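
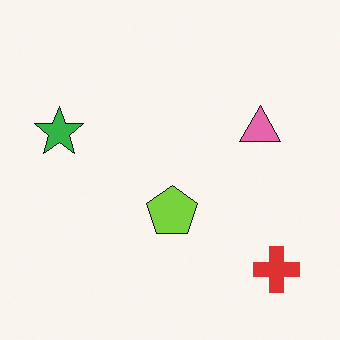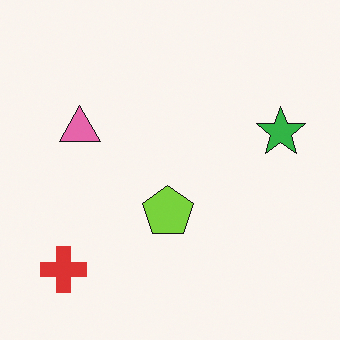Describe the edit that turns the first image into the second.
It was flipped horizontally (left ↔ right).

The green star is in the left of the first image and the right of the second — shapes on opposite sides of the vertical midline have swapped in a mirror flip.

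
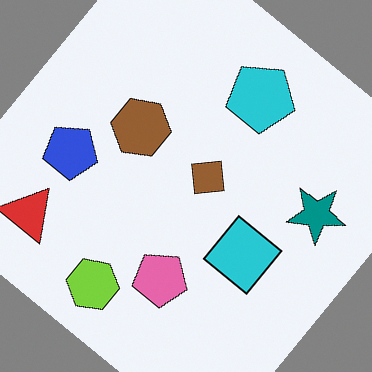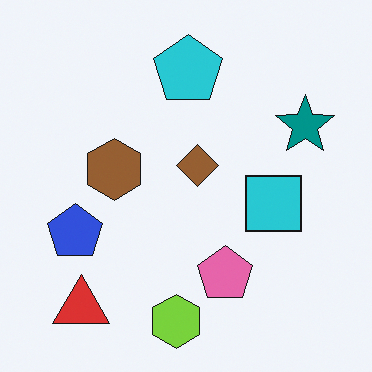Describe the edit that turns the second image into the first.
The image was rotated clockwise by a large amount — several tens of degrees.

Every shape is tilted by the same angle and the image corners show triangular fill wedges — a whole-image rotation by a non-right angle.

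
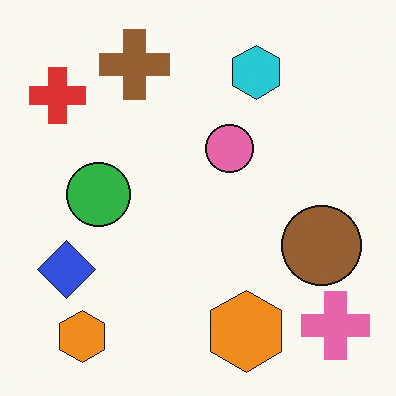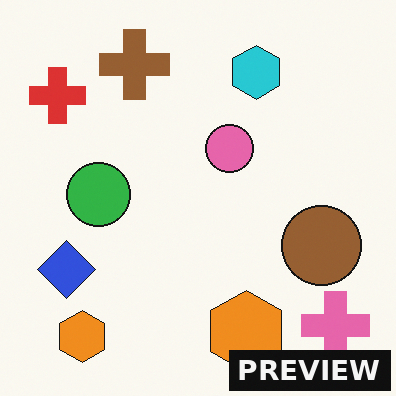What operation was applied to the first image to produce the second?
This is the original image watermarked with the text "PREVIEW" in the lower-right corner.

A dark label reading "PREVIEW" appears in the lower-right corner.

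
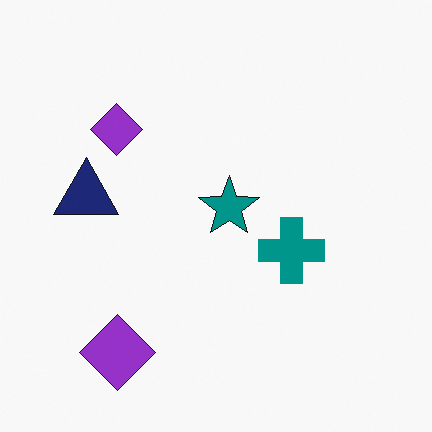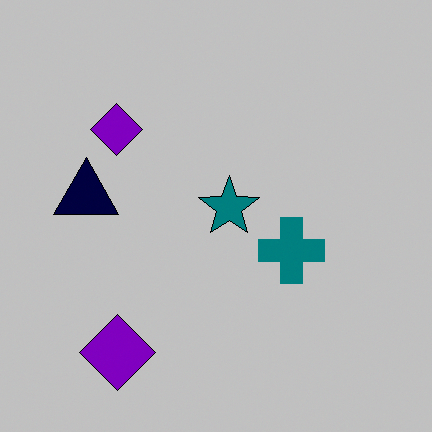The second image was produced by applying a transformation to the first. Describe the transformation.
The transformation is: aggressively posterized.

Each flat color has snapped to a coarser quantized level — most visibly, the near-white background has dropped to a flat grey.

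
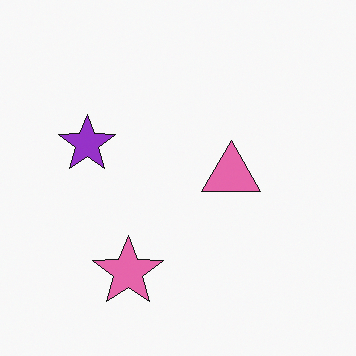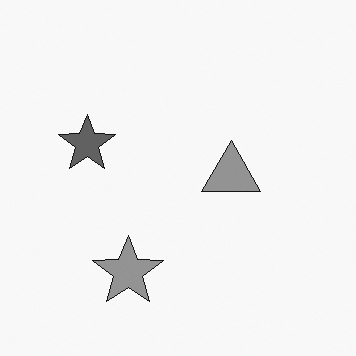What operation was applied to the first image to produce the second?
The image was converted to grayscale.

All color is removed — every shape is now a shade of grey.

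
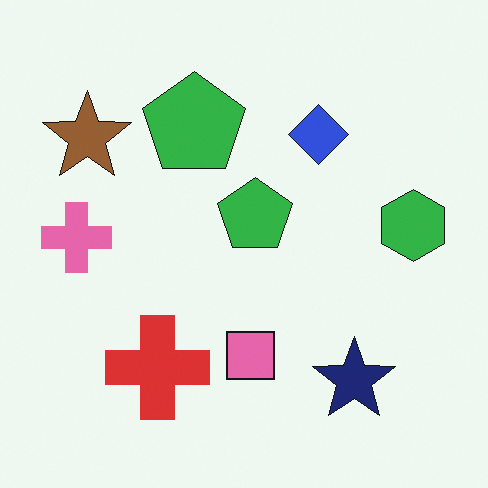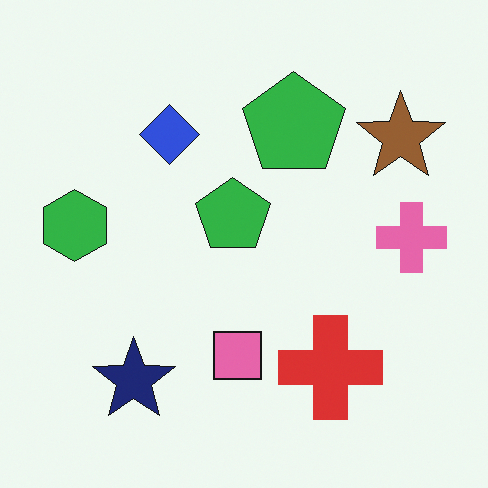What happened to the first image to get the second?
This is the original image flipped horizontally (left ↔ right).

The green hexagon is in the right of the first image and the left of the second — shapes on opposite sides of the vertical midline have swapped in a mirror flip.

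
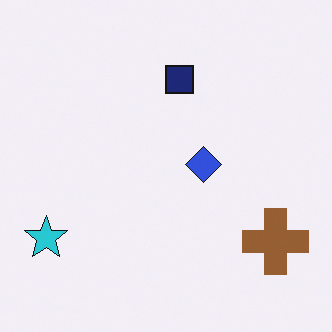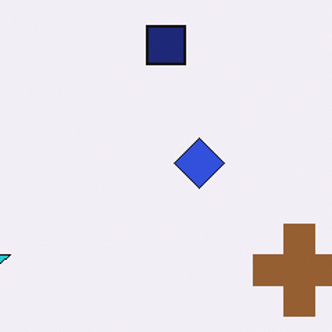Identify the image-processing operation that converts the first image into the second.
The transformation is: cropped to a modestly smaller region and rescaled.

The visible shapes are larger and the field of view is narrower; shapes near the original edges may be partly or wholly outside the frame — a crop-and-rescale.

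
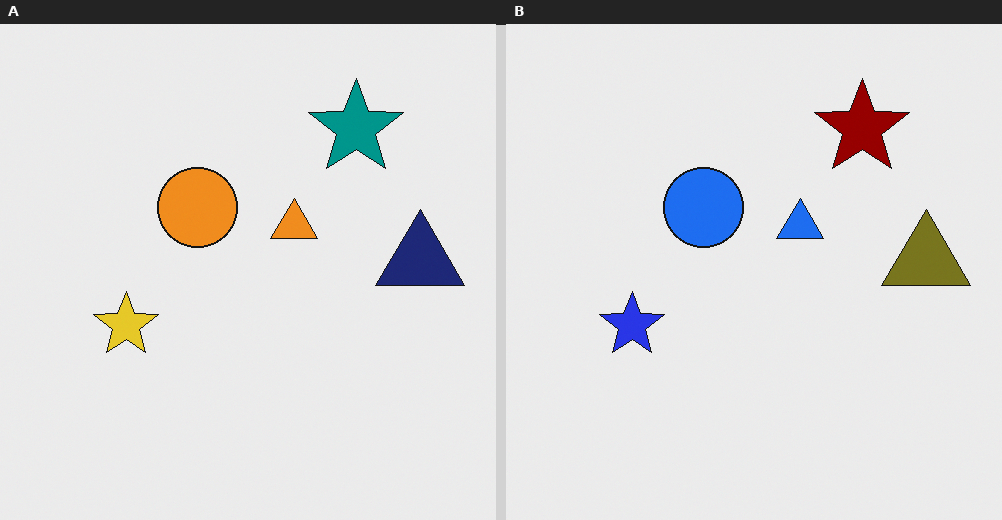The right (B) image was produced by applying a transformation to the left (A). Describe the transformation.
The image was hue-shifted by a large amount.

Every shape's color has rotated by the same amount around the hue wheel — a uniform hue shift.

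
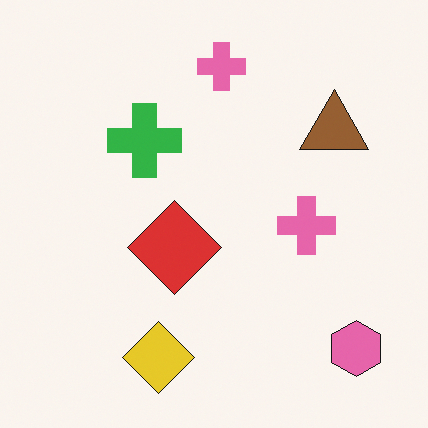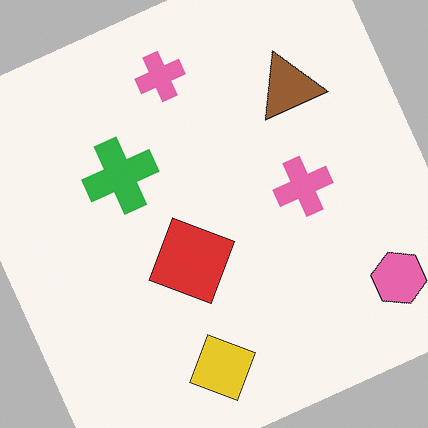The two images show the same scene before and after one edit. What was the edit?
This is the original image rotated counter-clockwise by a moderate amount.

Every shape is tilted by the same angle and the image corners show triangular fill wedges — a whole-image rotation by a non-right angle.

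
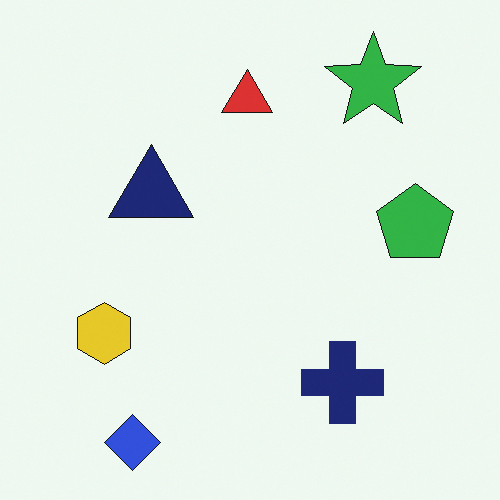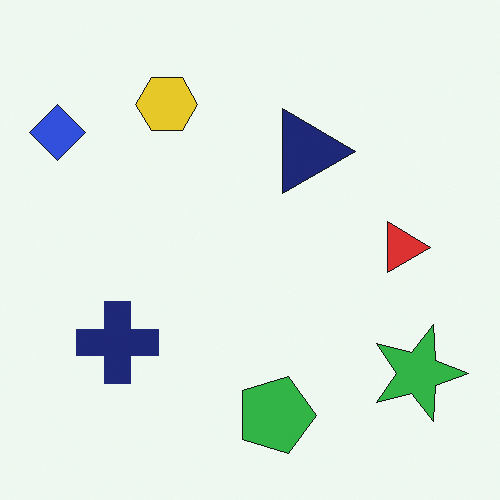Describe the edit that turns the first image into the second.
The transformation is: rotated 90° clockwise.

The blue diamond sits in the bottom-left of the first image and the top-left of the second — consistent with a whole-image 90° clockwise rotation.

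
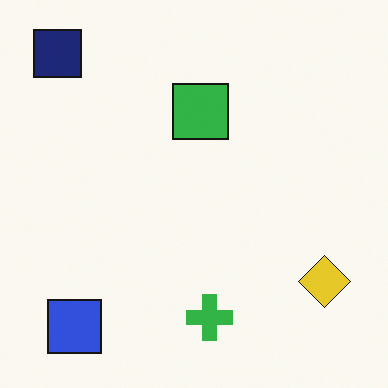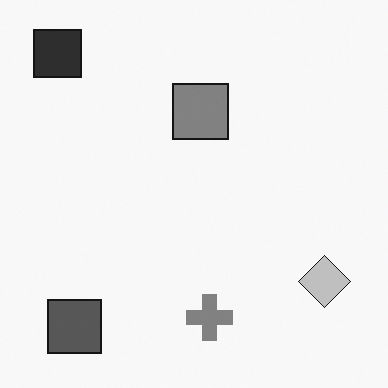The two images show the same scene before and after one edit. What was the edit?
It was converted to grayscale.

All color is removed — every shape is now a shade of grey.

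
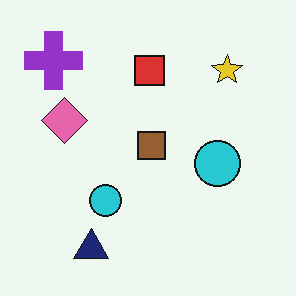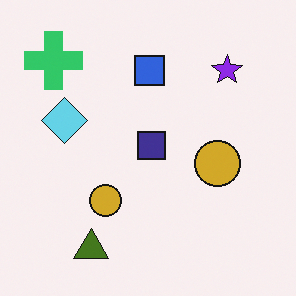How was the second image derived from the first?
It was hue-shifted through roughly half the color wheel.

Every shape's color has rotated by the same amount around the hue wheel — a uniform hue shift.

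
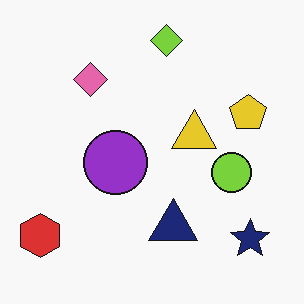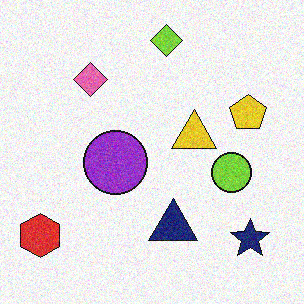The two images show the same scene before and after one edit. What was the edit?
This is the original image degraded with moderate additive noise.

Random speckle covers the whole image, including the flat background.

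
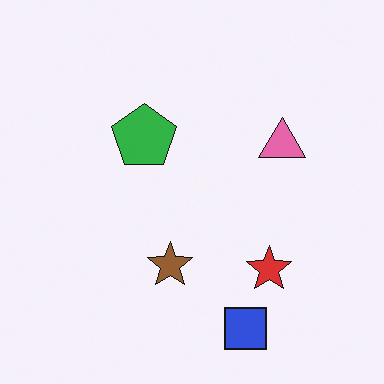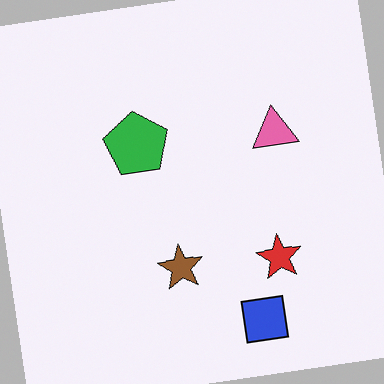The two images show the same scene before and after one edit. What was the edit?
The image was rotated counter-clockwise by a small amount.

Every shape is tilted by the same angle and the image corners show triangular fill wedges — a whole-image rotation by a non-right angle.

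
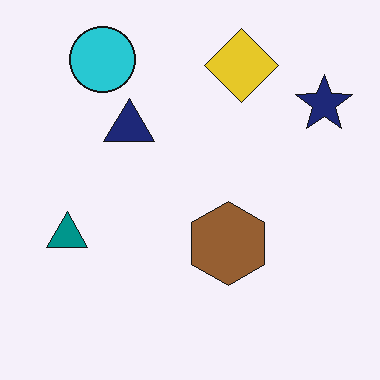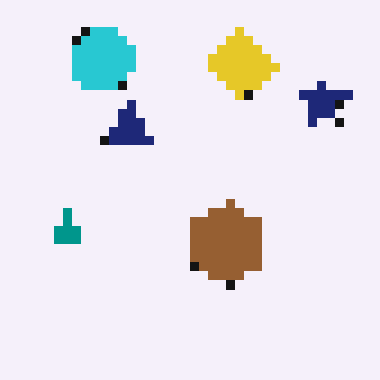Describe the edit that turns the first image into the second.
The second image is the first coarsely pixelated.

Shapes are reduced to large square blocks; fine edges and outlines are lost — a downscale-then-upscale (mosaic) effect.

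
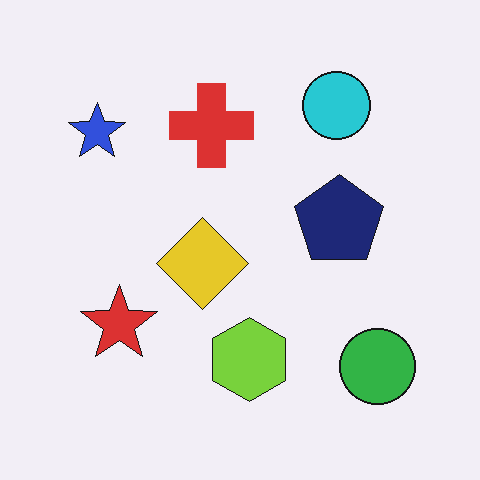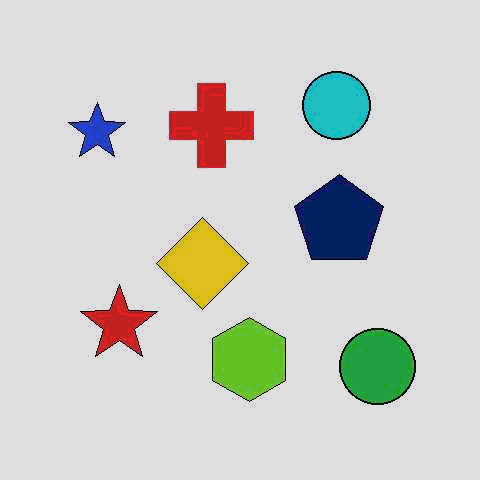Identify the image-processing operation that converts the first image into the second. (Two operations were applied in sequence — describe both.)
This is the original image JPEG-compressed with visible artifacts, then posterized to a reduced palette.

Blocky 8×8 compression artifacts appear around shape edges and the flat background shows ringing — characteristic JPEG degradation. Each flat color has snapped to a coarser quantized level — most visibly, the near-white background has dropped to a flat grey.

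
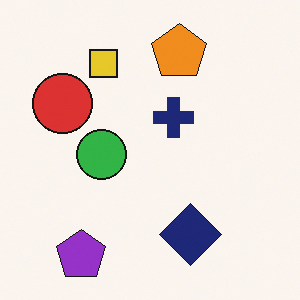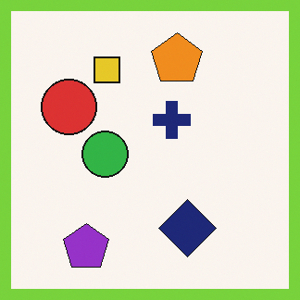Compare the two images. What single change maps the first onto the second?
The second image is the first framed with a lime border.

A solid lime frame runs around the edge of the second image, with the content slightly shrunk inside it.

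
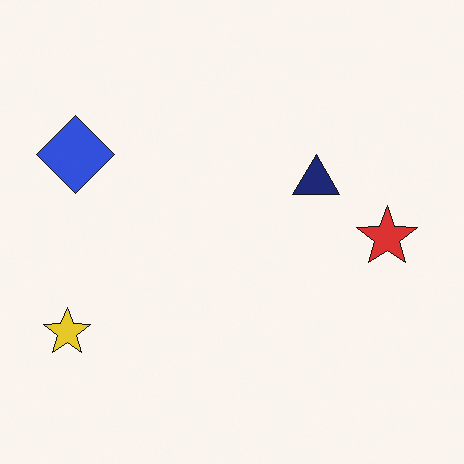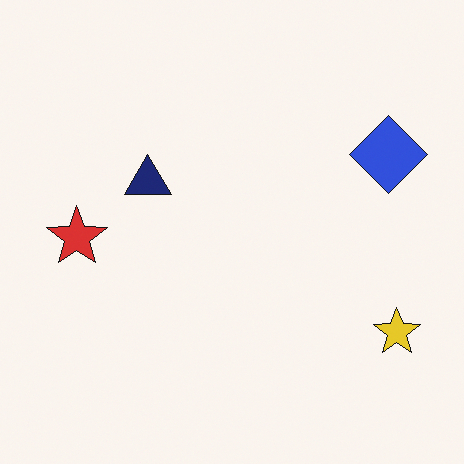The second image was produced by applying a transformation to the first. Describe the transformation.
The second image is the first flipped horizontally (left ↔ right).

The yellow star is in the bottom-left of the first image and the bottom-right of the second — shapes on opposite sides of the vertical midline have swapped in a mirror flip.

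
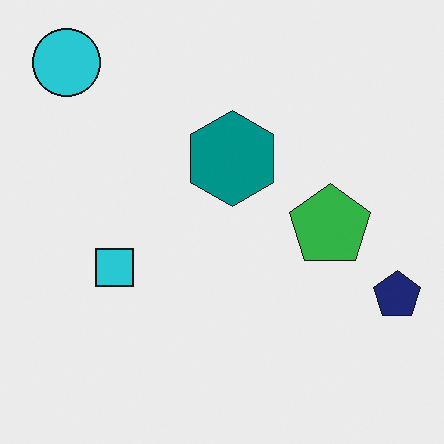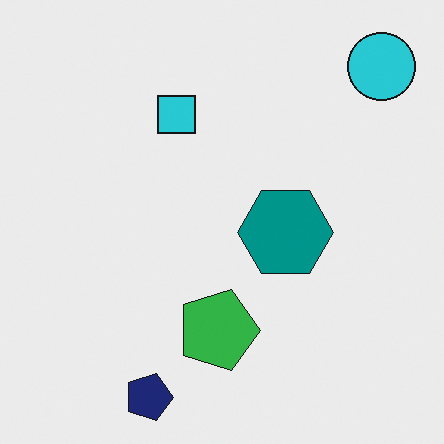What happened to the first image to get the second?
The transformation is: rotated 90° clockwise.

The cyan circle sits in the top-left of the first image and the top-right of the second — consistent with a whole-image 90° clockwise rotation.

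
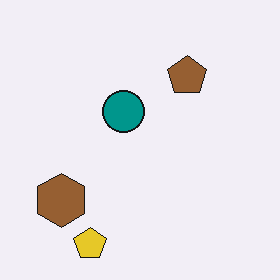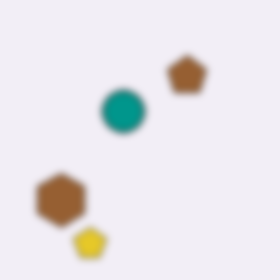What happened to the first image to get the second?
Moderately blurred.

Shape edges and outlines are uniformly softened across the whole image.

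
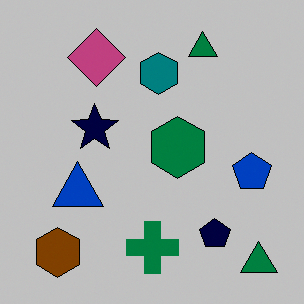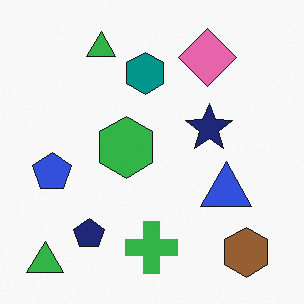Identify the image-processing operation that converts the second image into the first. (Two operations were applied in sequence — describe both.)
This is the original image flipped horizontally (left ↔ right), then aggressively posterized.

The blue pentagon is in the left of the second image and the right of the first — shapes on opposite sides of the vertical midline have swapped in a mirror flip. Each flat color has snapped to a coarser quantized level — most visibly, the near-white background has dropped to a flat grey.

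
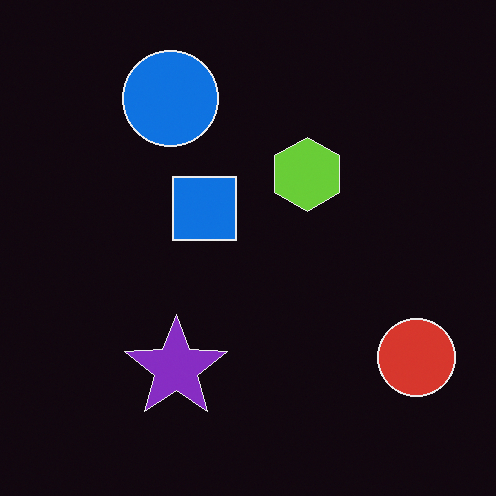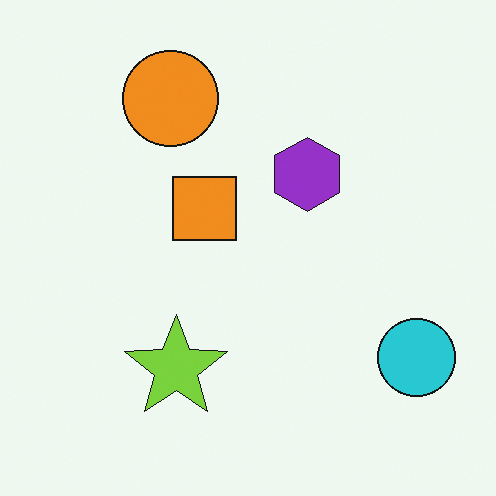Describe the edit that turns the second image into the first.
It was color-inverted (negative).

The light background has become dark and every shape's color is its complement — a photographic negative.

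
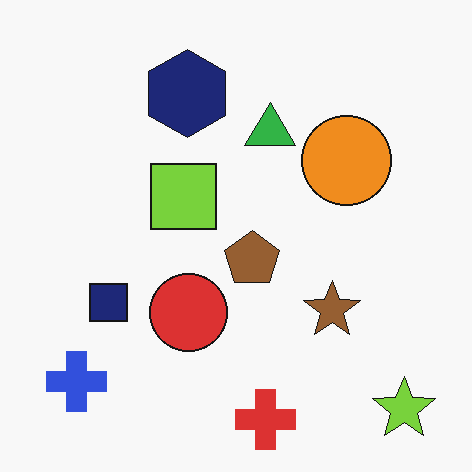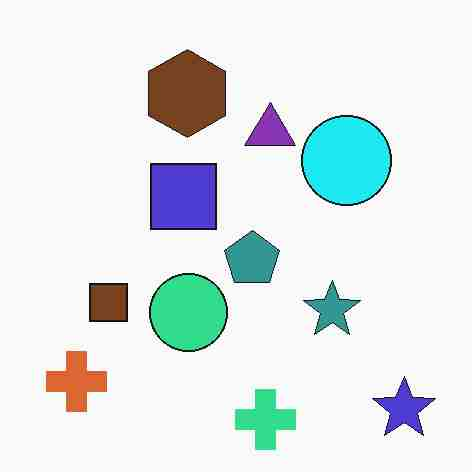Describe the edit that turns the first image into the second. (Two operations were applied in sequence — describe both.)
The image was hue-shifted through roughly a third of the color wheel, then degraded with heavy JPEG compression.

Every shape's color has rotated by the same amount around the hue wheel — a uniform hue shift. Blocky 8×8 compression artifacts appear around shape edges and the flat background shows ringing — characteristic JPEG degradation.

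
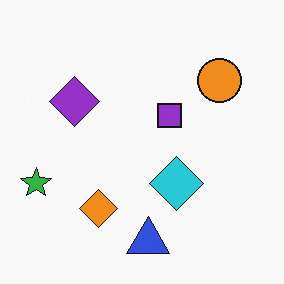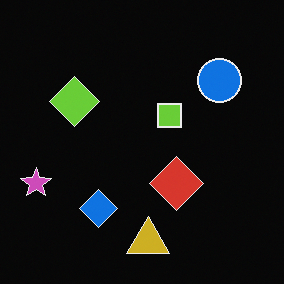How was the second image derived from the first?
Color-inverted (negative).

The light background has become dark and every shape's color is its complement — a photographic negative.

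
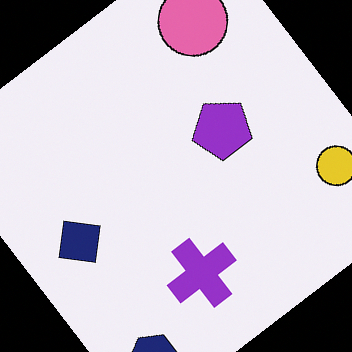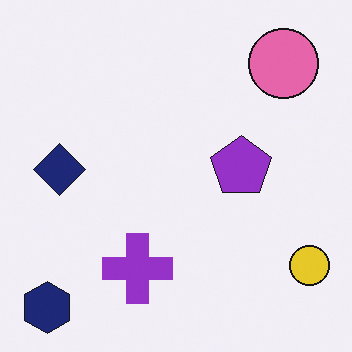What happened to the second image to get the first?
It was rotated counter-clockwise by a large amount — several tens of degrees.

Every shape is tilted by the same angle and the image corners show triangular fill wedges — a whole-image rotation by a non-right angle.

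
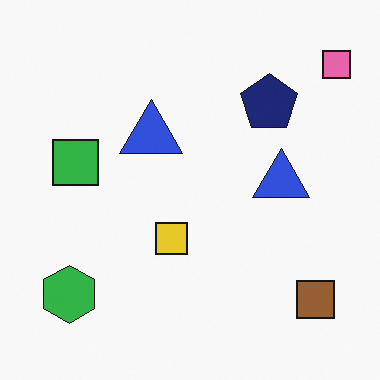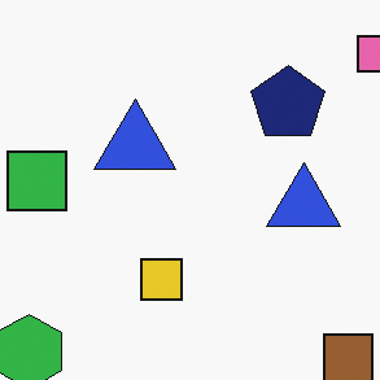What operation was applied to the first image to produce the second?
This is the original image cropped slightly and scaled back up.

The visible shapes are larger and the field of view is narrower; shapes near the original edges may be partly or wholly outside the frame — a crop-and-rescale.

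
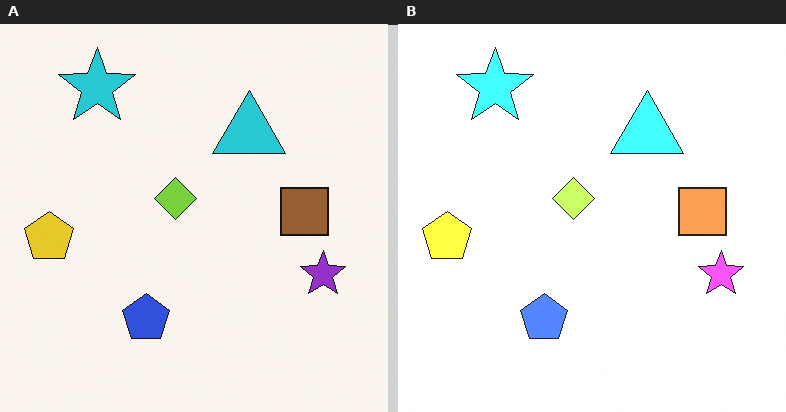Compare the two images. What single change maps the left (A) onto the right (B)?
Substantially brightened.

Every pixel — background and shapes alike — is uniformly brightened.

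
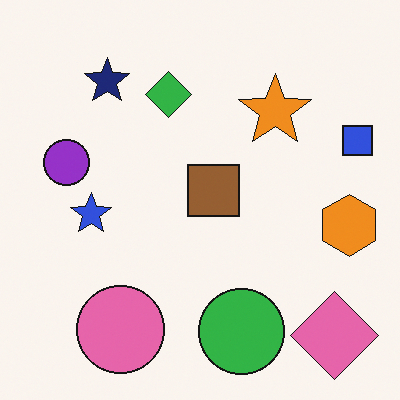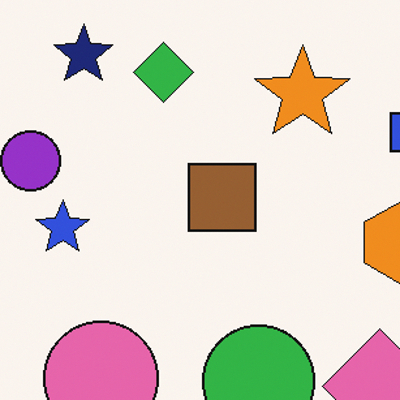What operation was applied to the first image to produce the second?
It was cropped to a modestly smaller region and rescaled.

The visible shapes are larger and the field of view is narrower; shapes near the original edges may be partly or wholly outside the frame — a crop-and-rescale.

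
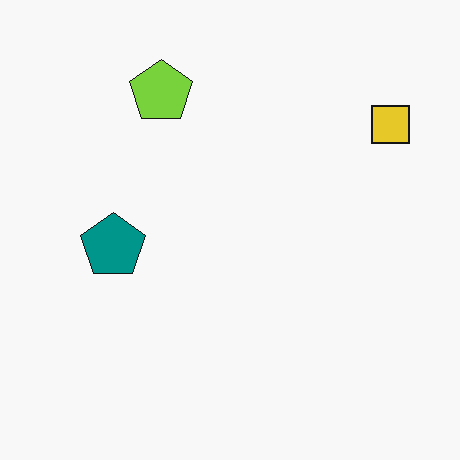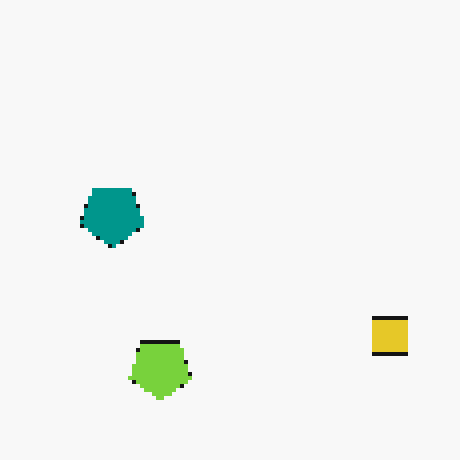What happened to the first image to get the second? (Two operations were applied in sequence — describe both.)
The transformation is: lightly pixelated (a mild mosaic effect), then flipped vertically (top ↔ bottom).

Shapes are reduced to large square blocks; fine edges and outlines are lost — a downscale-then-upscale (mosaic) effect. The lime pentagon is in the top of the first image and the bottom of the second — shapes on opposite sides of the horizontal midline have swapped in a mirror flip.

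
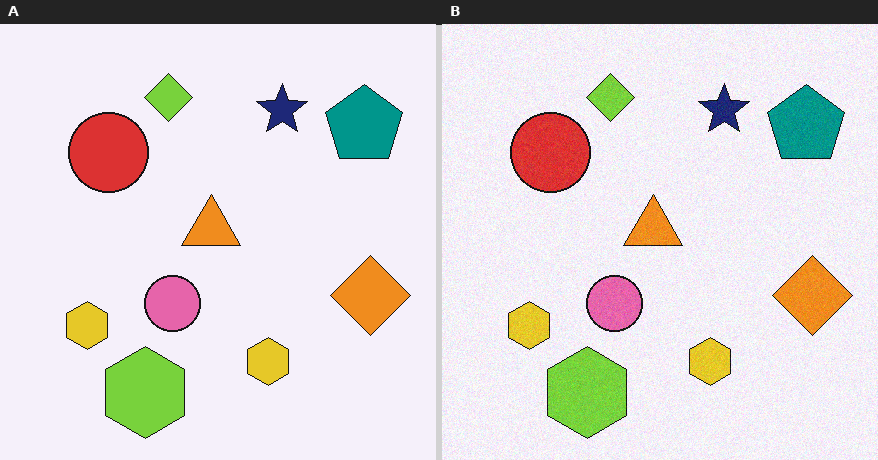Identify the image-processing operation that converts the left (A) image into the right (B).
The image was degraded with light additive noise.

Random speckle covers the whole image, including the flat background.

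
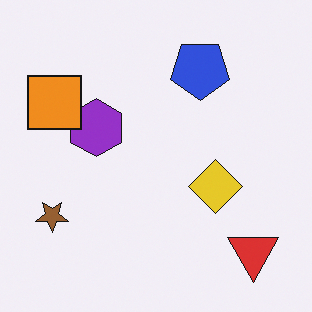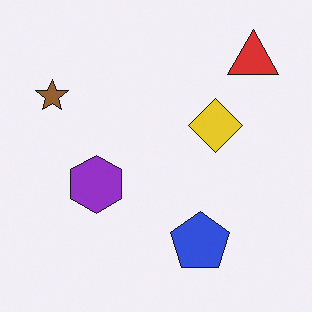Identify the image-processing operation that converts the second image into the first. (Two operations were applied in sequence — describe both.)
This is the original image flipped vertically (top ↔ bottom), then overlaid with an additional orange square.

The red triangle is in the top-right of the second image and the bottom-right of the first — shapes on opposite sides of the horizontal midline have swapped in a mirror flip. An orange square appears in the first image that is absent from the second.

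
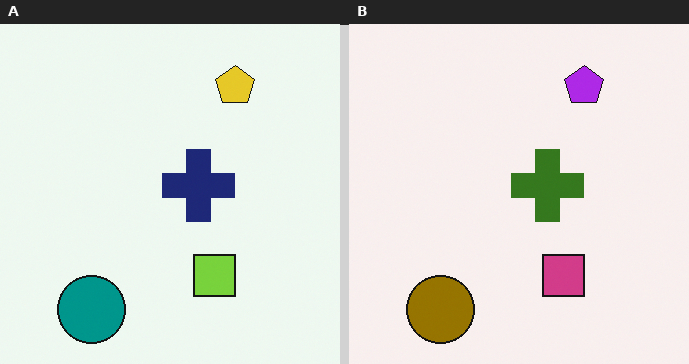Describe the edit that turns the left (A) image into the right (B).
The transformation is: hue-shifted by a large amount.

Every shape's color has rotated by the same amount around the hue wheel — a uniform hue shift.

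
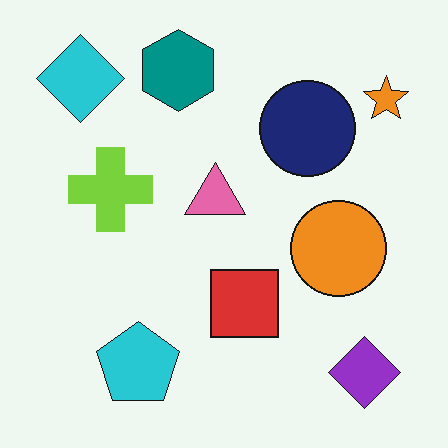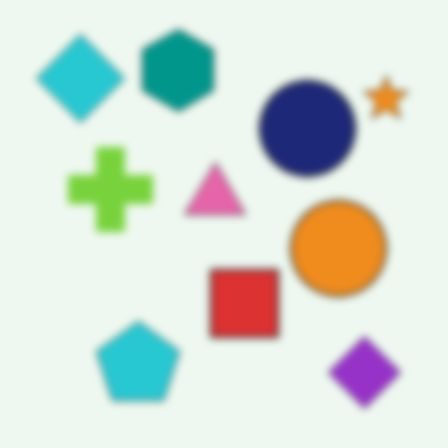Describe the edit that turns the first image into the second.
The transformation is: moderately blurred.

Shape edges and outlines are uniformly softened across the whole image.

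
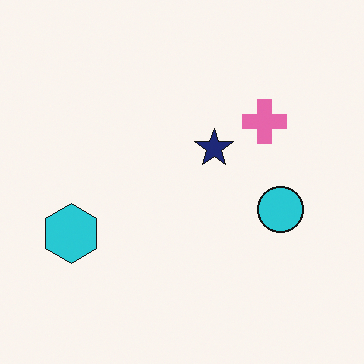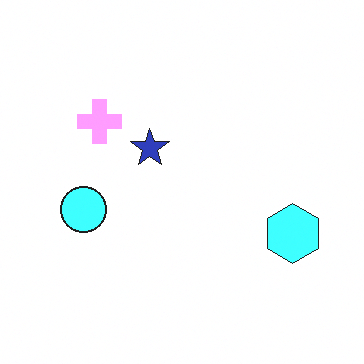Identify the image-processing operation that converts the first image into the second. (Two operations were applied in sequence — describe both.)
The image was substantially brightened, then flipped horizontally (left ↔ right).

Every pixel — background and shapes alike — is uniformly brightened. The cyan hexagon is in the left of the first image and the right of the second — shapes on opposite sides of the vertical midline have swapped in a mirror flip.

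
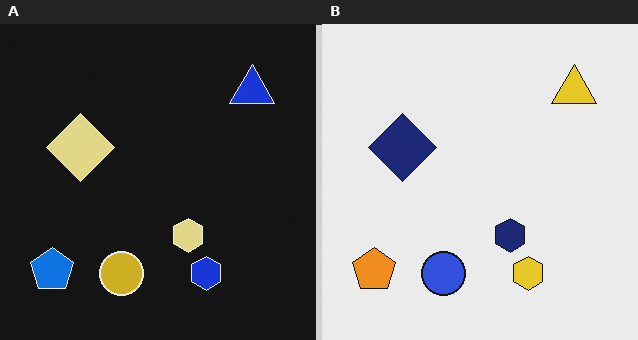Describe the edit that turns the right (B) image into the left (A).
The left (A) image is the right (B) color-inverted (negative).

The light background has become dark and every shape's color is its complement — a photographic negative.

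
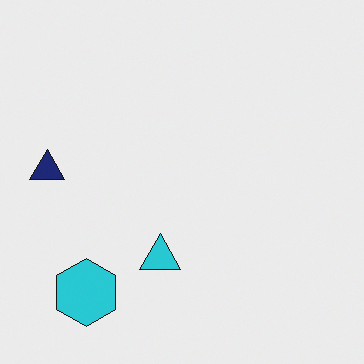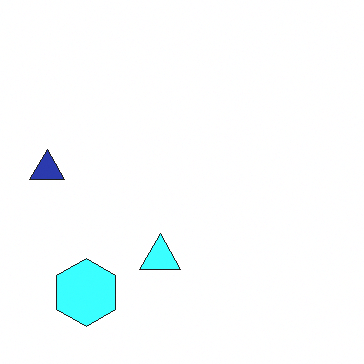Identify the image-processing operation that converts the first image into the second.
The transformation is: substantially brightened.

Every pixel — background and shapes alike — is uniformly brightened.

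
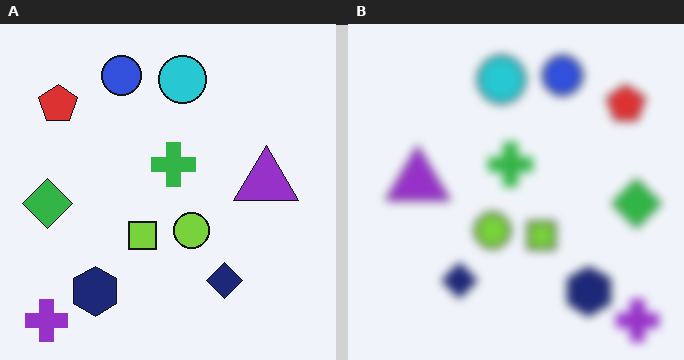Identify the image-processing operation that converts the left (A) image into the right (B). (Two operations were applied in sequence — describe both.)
It was flipped horizontally (left ↔ right), then noticeably gaussian-blurred.

The purple cross is in the bottom-left of the left (A) image and the bottom-right of the right (B) — shapes on opposite sides of the vertical midline have swapped in a mirror flip. Shape edges and outlines are uniformly softened across the whole image.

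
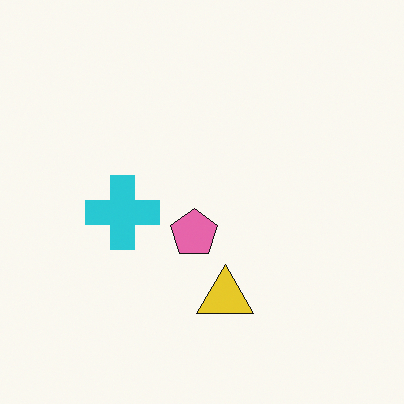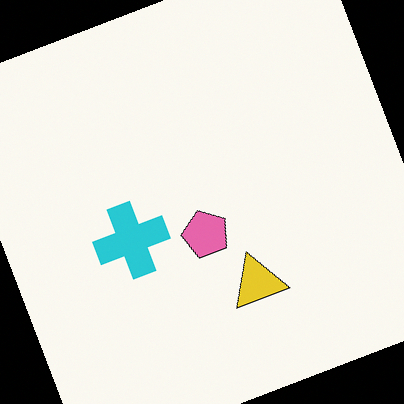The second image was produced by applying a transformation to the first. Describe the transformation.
The transformation is: rotated counter-clockwise by a moderate amount.

Every shape is tilted by the same angle and the image corners show triangular fill wedges — a whole-image rotation by a non-right angle.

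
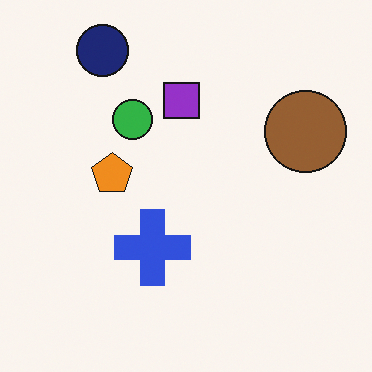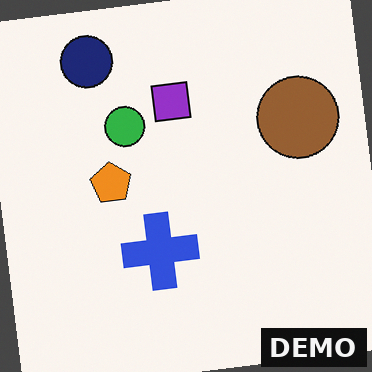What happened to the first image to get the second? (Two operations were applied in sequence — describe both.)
This is the original image rotated counter-clockwise by a small amount, then watermarked with the text "DEMO" in the lower-right corner.

Every shape is tilted by the same angle and the image corners show triangular fill wedges — a whole-image rotation by a non-right angle. A dark label reading "DEMO" appears in the lower-right corner.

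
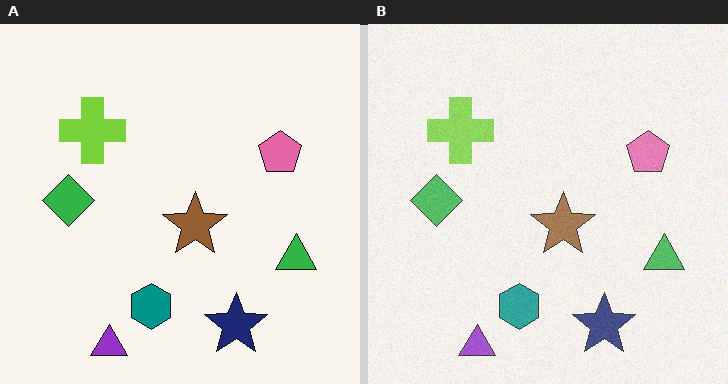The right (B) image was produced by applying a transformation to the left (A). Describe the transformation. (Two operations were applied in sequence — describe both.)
This is the original image degraded with subtle gaussian noise, then given slightly reduced contrast.

Random speckle covers the whole image, including the flat background. Tones are pushed toward mid-grey across the whole image — a global contrast change.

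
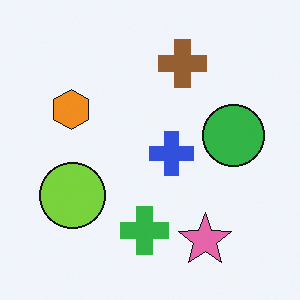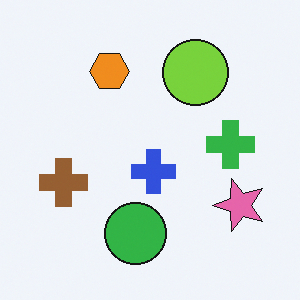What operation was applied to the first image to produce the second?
It was transposed (reflected across the top-left ↔ bottom-right diagonal).

Shapes have swapped their row and column positions — what was in the top-right is now in the bottom-left — a diagonal reflection.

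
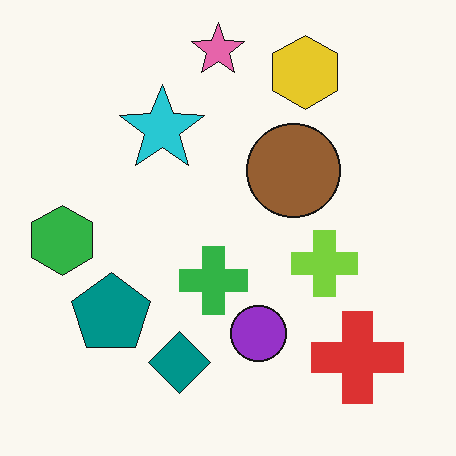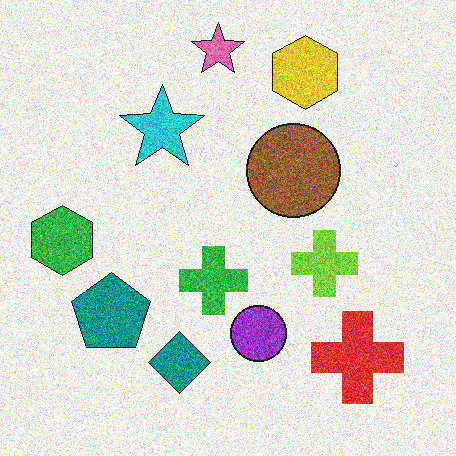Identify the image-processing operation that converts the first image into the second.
Degraded with a thick layer of grain.

Random speckle covers the whole image, including the flat background.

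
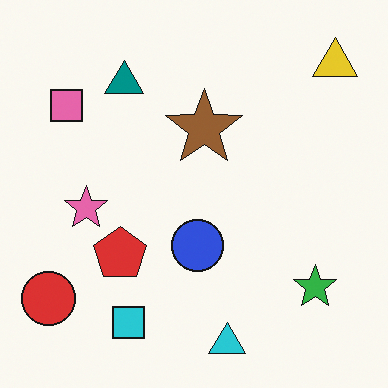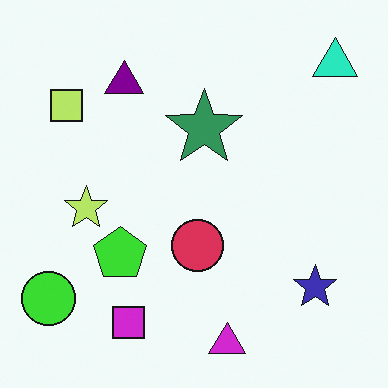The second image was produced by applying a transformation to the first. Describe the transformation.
It was hue-shifted through roughly a third of the color wheel.

Every shape's color has rotated by the same amount around the hue wheel — a uniform hue shift.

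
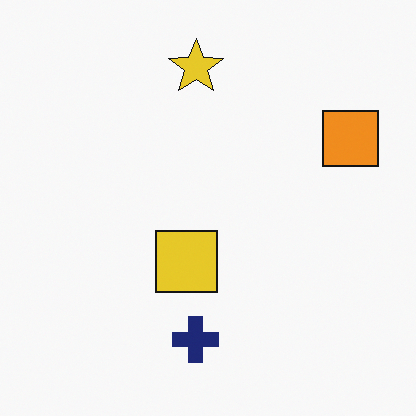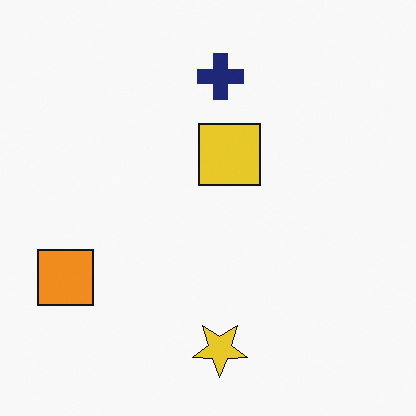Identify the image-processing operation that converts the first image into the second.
The image was rotated 180°.

The orange square sits in the top-right of the first image and the left of the second — consistent with a whole-image 180° rotation.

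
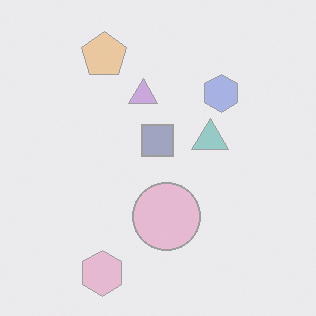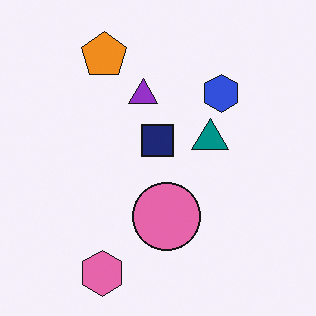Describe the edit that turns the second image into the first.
It was washed out (contrast reduced).

Tones are pushed toward mid-grey across the whole image — a global contrast change.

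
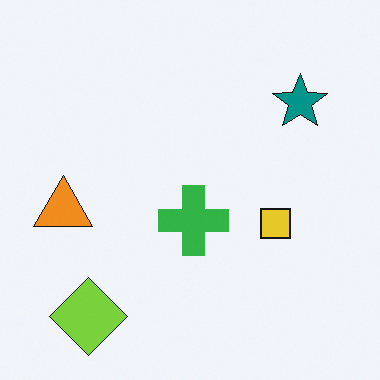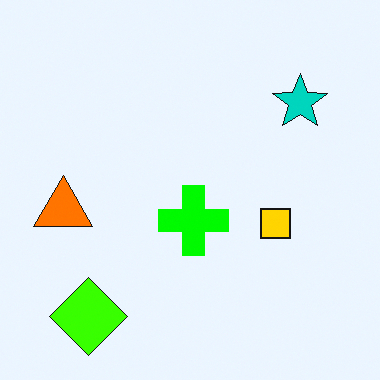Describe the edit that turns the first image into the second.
The second image is the first made much more vivid (saturation change).

All colors are more vivid — a global saturation change.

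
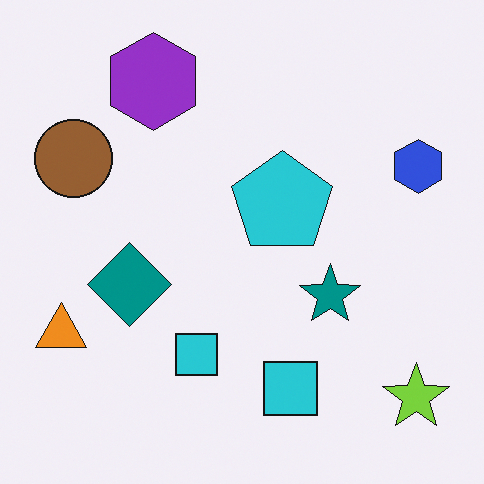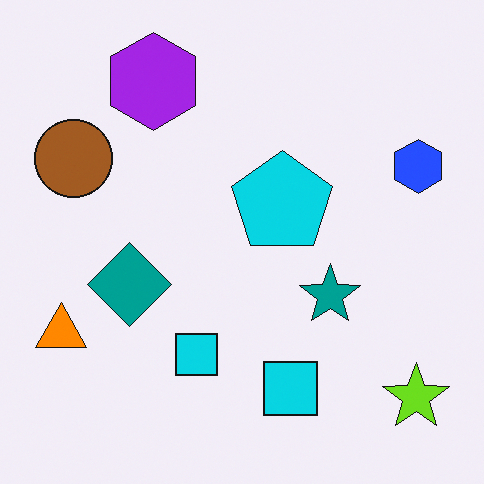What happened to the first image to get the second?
The image was slightly oversaturated.

All colors are more vivid — a global saturation change.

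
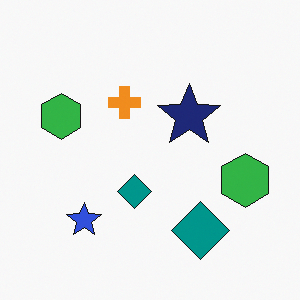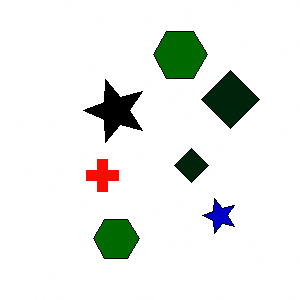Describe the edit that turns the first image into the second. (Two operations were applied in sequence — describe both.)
The transformation is: boosted in contrast, then rotated 90° counter-clockwise.

Tones are pushed away from mid-grey across the whole image — a global contrast change. The blue star sits in the bottom-left of the first image and the bottom-right of the second — consistent with a whole-image 90° counter-clockwise rotation.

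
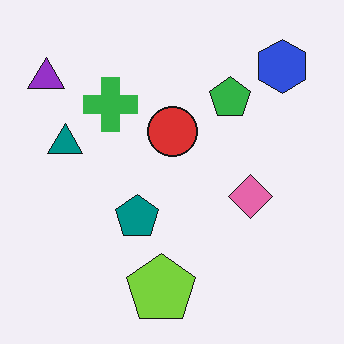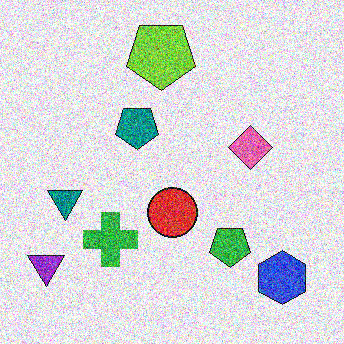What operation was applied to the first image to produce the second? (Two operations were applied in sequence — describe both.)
It was degraded with heavy additive noise, then flipped vertically (top ↔ bottom).

Random speckle covers the whole image, including the flat background. The lime pentagon is in the bottom of the first image and the top of the second — shapes on opposite sides of the horizontal midline have swapped in a mirror flip.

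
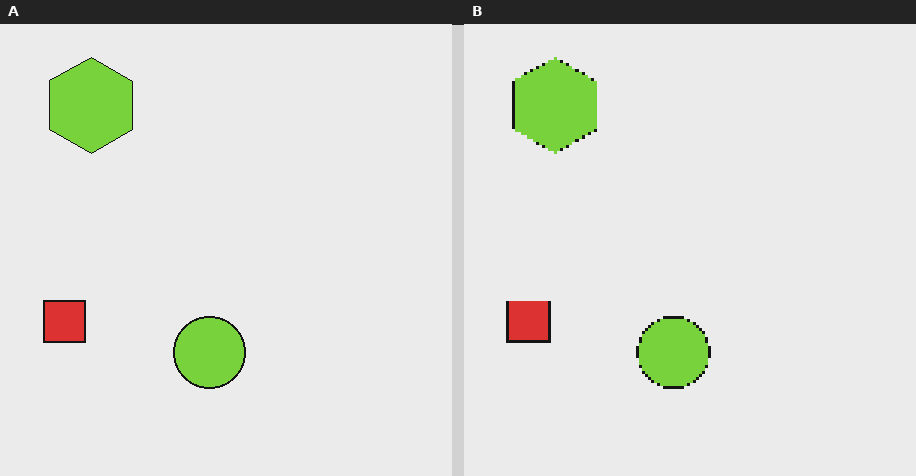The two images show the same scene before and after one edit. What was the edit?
The transformation is: lightly pixelated (a mild mosaic effect).

Shapes are reduced to large square blocks; fine edges and outlines are lost — a downscale-then-upscale (mosaic) effect.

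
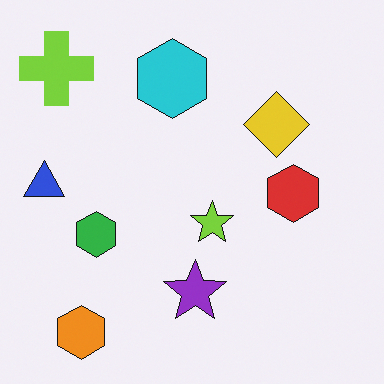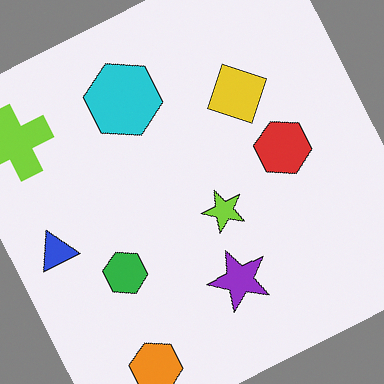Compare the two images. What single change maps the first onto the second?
Rotated counter-clockwise by a clearly visible amount.

Every shape is tilted by the same angle and the image corners show triangular fill wedges — a whole-image rotation by a non-right angle.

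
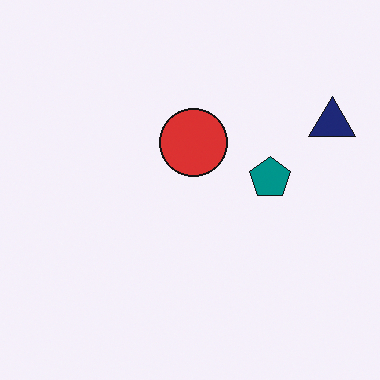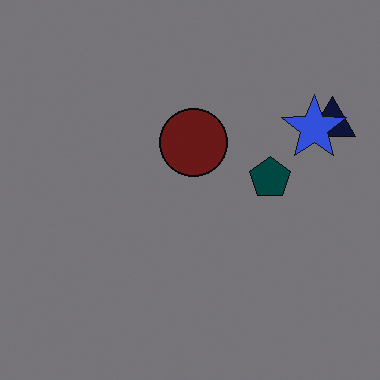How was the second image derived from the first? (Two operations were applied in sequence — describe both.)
This is the original image substantially darkened, then overlaid with an additional blue star.

Every pixel — background and shapes alike — is uniformly darkened. A blue star appears in the second image that is absent from the first.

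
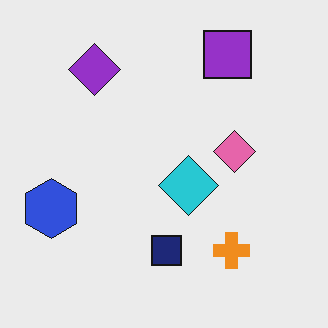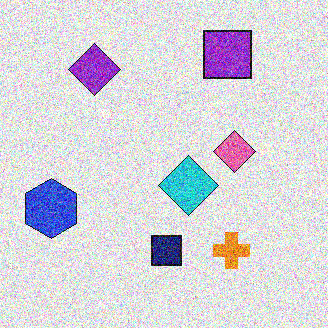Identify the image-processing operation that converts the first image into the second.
The image was degraded with strong gaussian noise.

Random speckle covers the whole image, including the flat background.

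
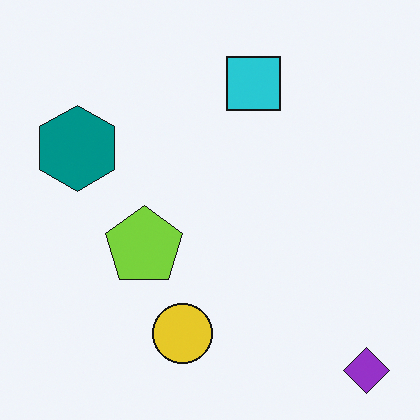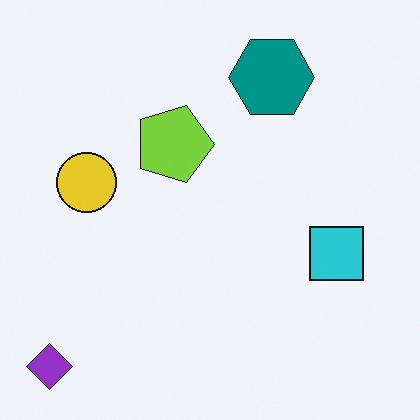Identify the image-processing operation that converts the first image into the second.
The image was rotated 90° clockwise.

The purple diamond sits in the bottom-right of the first image and the bottom-left of the second — consistent with a whole-image 90° clockwise rotation.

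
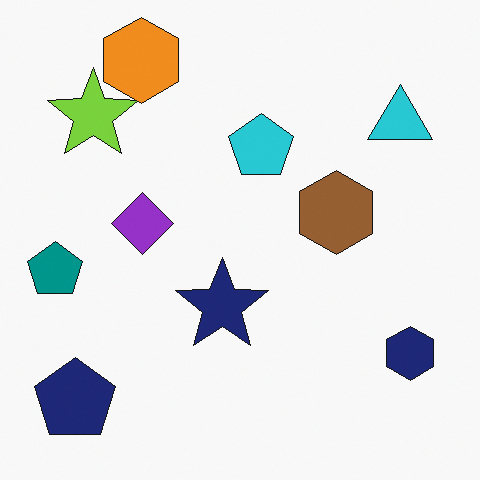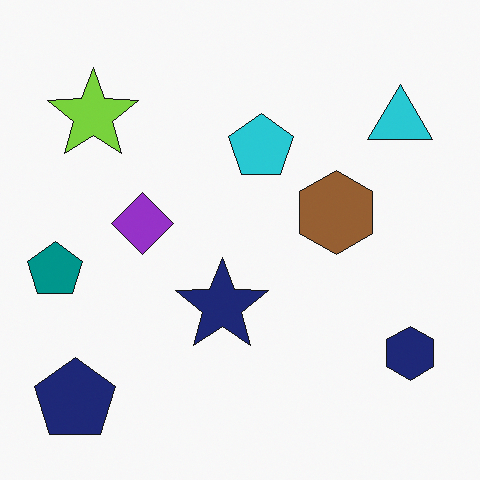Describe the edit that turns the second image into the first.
Overlaid with an additional orange hexagon.

An orange hexagon appears in the first image that is absent from the second.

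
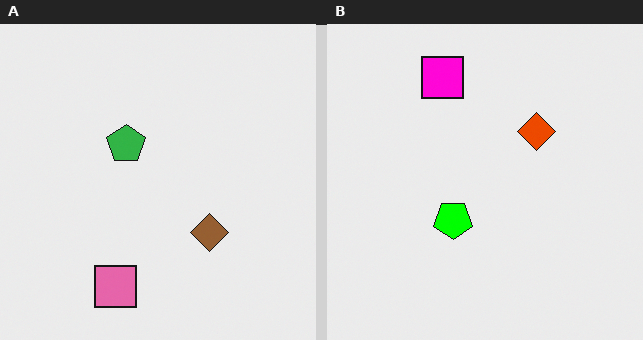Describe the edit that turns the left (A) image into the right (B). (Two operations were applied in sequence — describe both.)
It was flipped vertically (top ↔ bottom), then heavily oversaturated.

The pink square is in the bottom of the left (A) image and the top of the right (B) — shapes on opposite sides of the horizontal midline have swapped in a mirror flip. All colors are more vivid — a global saturation change.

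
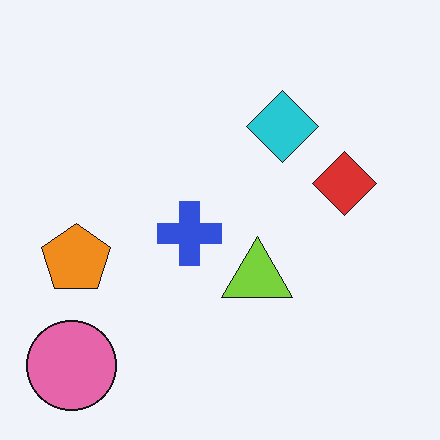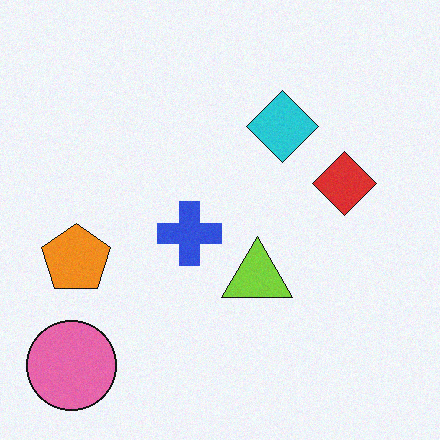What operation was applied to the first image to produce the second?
The transformation is: degraded with a light layer of grain.

Random speckle covers the whole image, including the flat background.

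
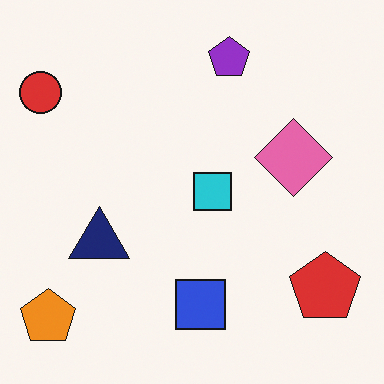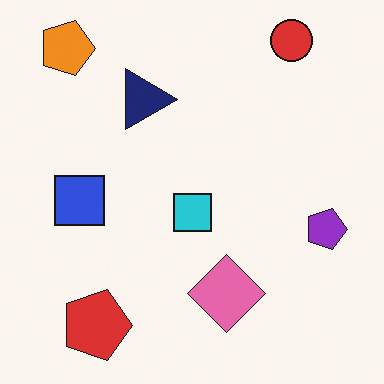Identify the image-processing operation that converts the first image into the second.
The second image is the first rotated 90° clockwise.

The orange pentagon sits in the bottom-left of the first image and the top-left of the second — consistent with a whole-image 90° clockwise rotation.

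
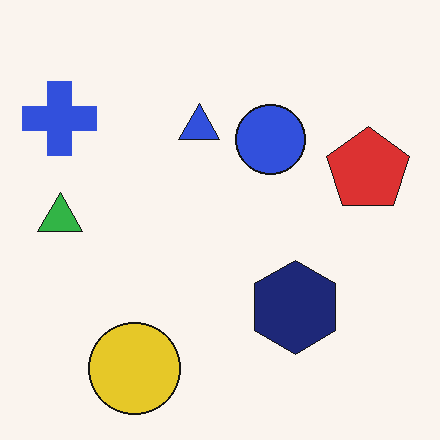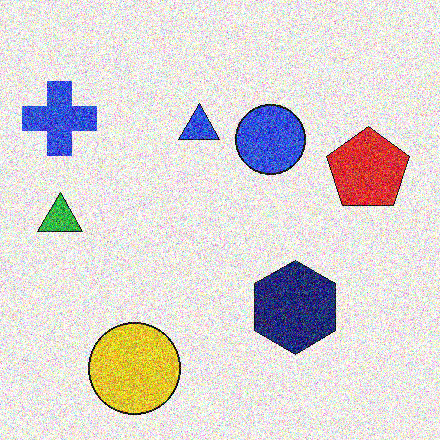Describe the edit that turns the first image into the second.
The image was degraded with a thick layer of grain.

Random speckle covers the whole image, including the flat background.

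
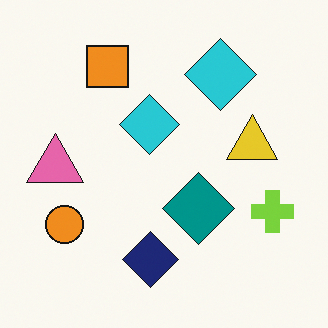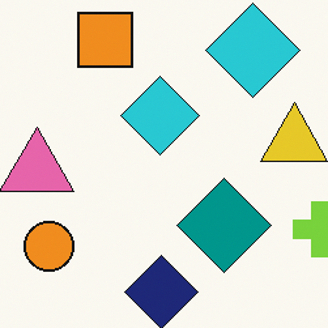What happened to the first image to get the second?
The transformation is: cropped slightly and scaled back up.

The visible shapes are larger and the field of view is narrower; shapes near the original edges may be partly or wholly outside the frame — a crop-and-rescale.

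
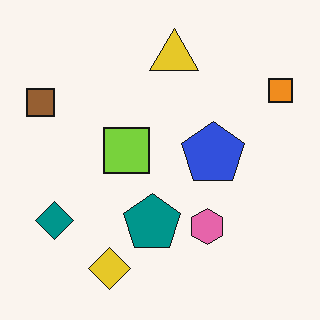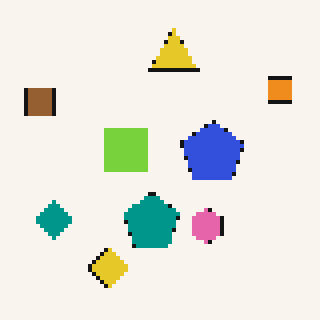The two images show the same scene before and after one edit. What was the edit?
The second image is the first lightly pixelated (a mild mosaic effect).

Shapes are reduced to large square blocks; fine edges and outlines are lost — a downscale-then-upscale (mosaic) effect.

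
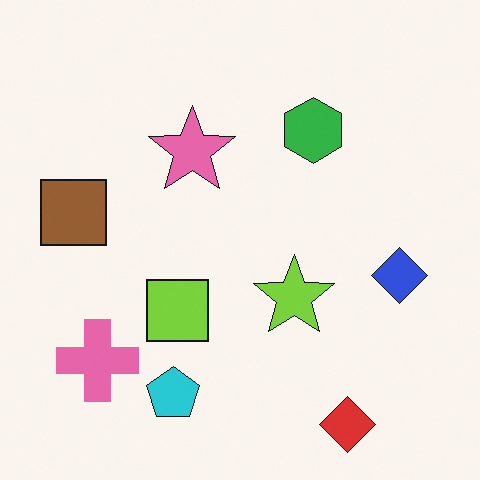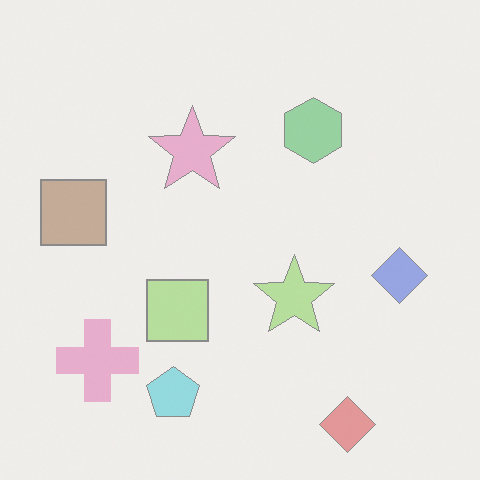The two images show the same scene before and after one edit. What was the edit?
This is the original image washed out (contrast reduced).

Tones are pushed toward mid-grey across the whole image — a global contrast change.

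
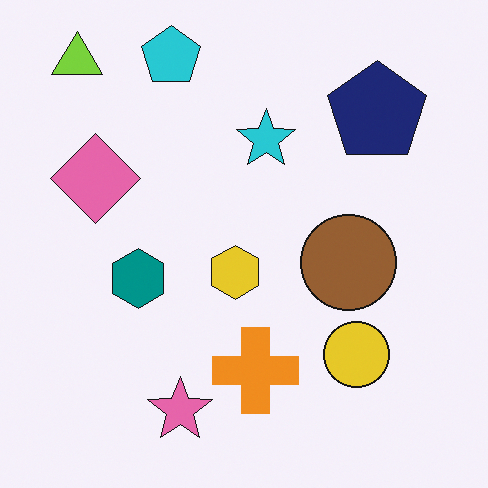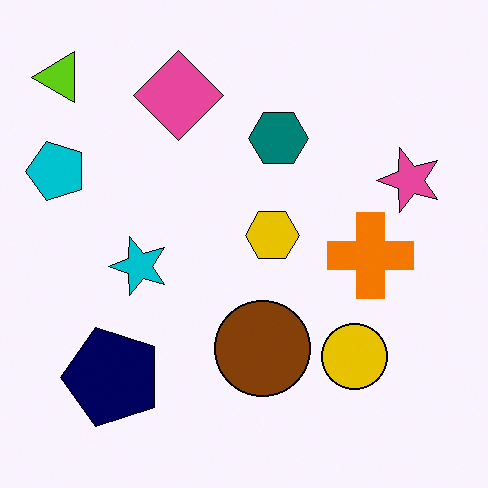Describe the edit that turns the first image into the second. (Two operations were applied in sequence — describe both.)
Transposed (reflected across the top-left ↔ bottom-right diagonal), then given slightly increased contrast.

Shapes have swapped their row and column positions — what was in the top-right is now in the bottom-left — a diagonal reflection. Tones are pushed away from mid-grey across the whole image — a global contrast change.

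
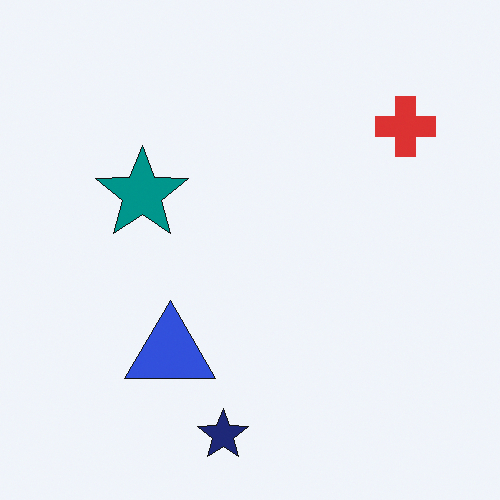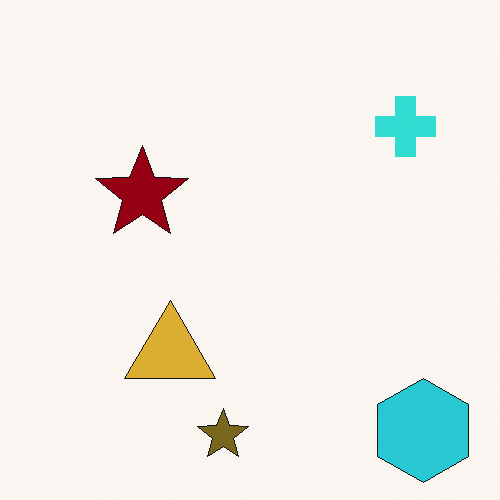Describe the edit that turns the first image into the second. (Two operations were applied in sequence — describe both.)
The image was hue-shifted through roughly half the color wheel, then overlaid with an additional cyan hexagon.

Every shape's color has rotated by the same amount around the hue wheel — a uniform hue shift. A cyan hexagon appears in the second image that is absent from the first.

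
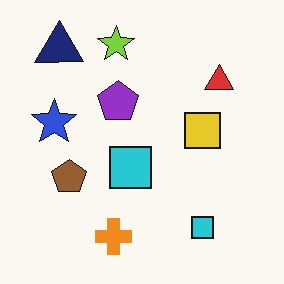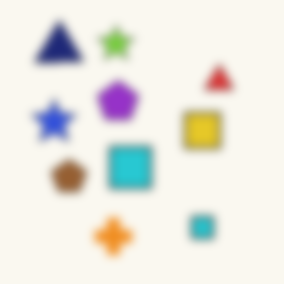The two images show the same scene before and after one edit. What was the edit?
The second image is the first noticeably gaussian-blurred.

Shape edges and outlines are uniformly softened across the whole image.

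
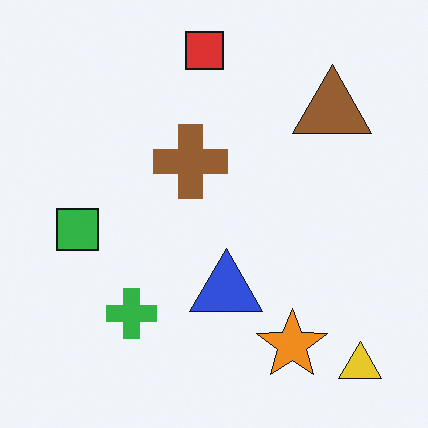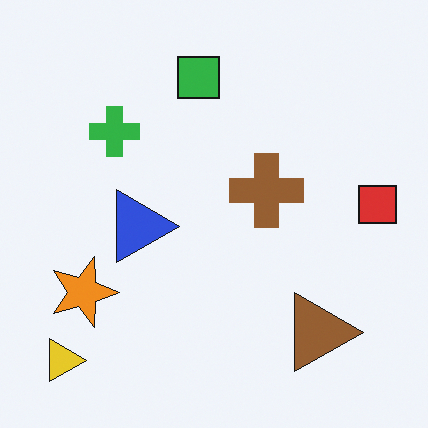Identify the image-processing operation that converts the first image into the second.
It was rotated 90° clockwise.

The yellow triangle sits in the bottom-right of the first image and the bottom-left of the second — consistent with a whole-image 90° clockwise rotation.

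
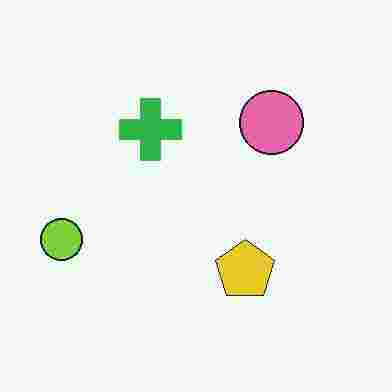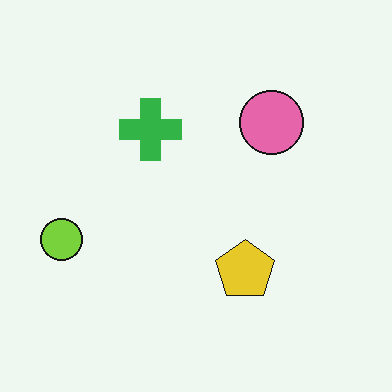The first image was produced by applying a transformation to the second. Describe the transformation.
The transformation is: heavily JPEG-compressed with obvious blocking artifacts.

Blocky 8×8 compression artifacts appear around shape edges and the flat background shows ringing — characteristic JPEG degradation.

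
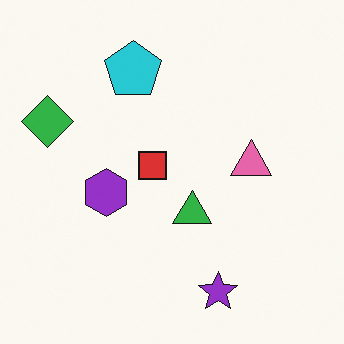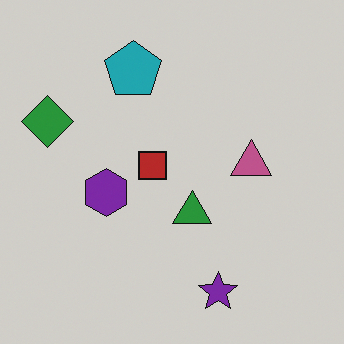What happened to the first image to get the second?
The second image is the first slightly darkened.

Every pixel — background and shapes alike — is uniformly darkened.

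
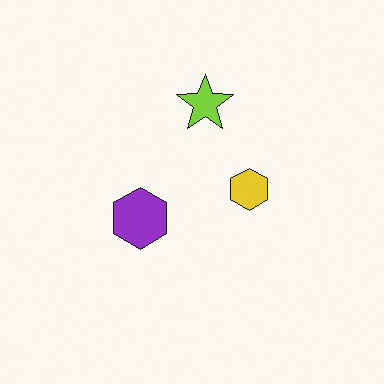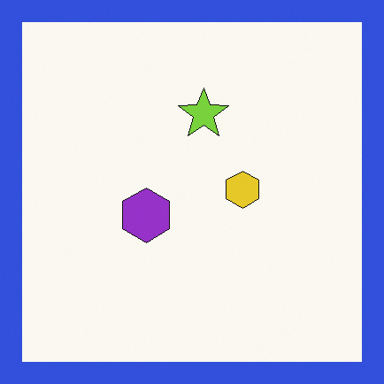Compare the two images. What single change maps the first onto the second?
The image was framed with a blue border.

A solid blue frame runs around the edge of the second image, with the content slightly shrunk inside it.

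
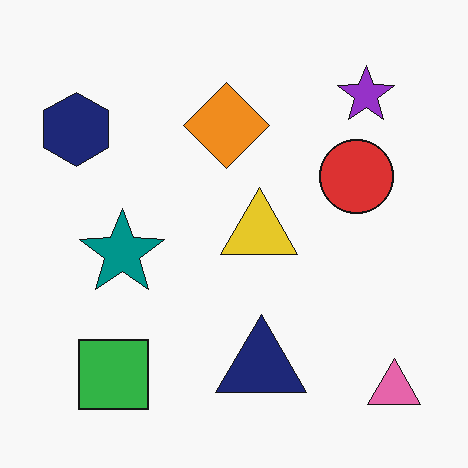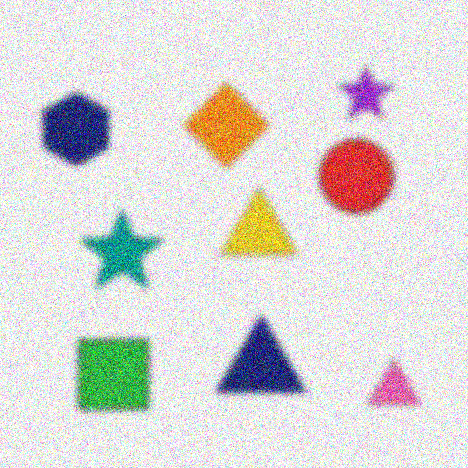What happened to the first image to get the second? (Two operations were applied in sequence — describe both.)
This is the original image moderately blurred, then degraded with a thick layer of grain.

Shape edges and outlines are uniformly softened across the whole image. Random speckle covers the whole image, including the flat background.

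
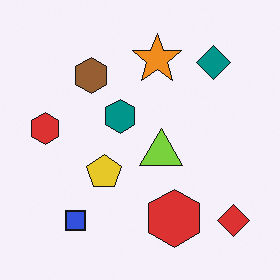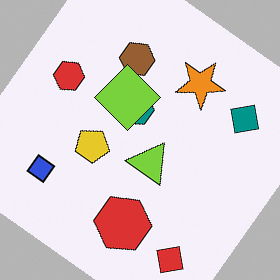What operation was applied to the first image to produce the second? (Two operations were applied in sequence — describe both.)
Rotated clockwise by a large amount — several tens of degrees, then overlaid with an additional lime diamond.

Every shape is tilted by the same angle and the image corners show triangular fill wedges — a whole-image rotation by a non-right angle. A lime diamond appears in the second image that is absent from the first.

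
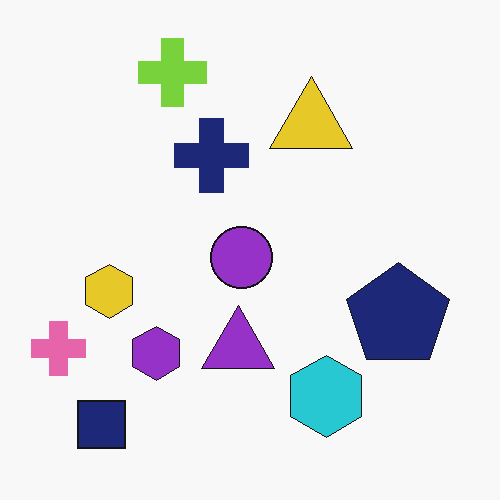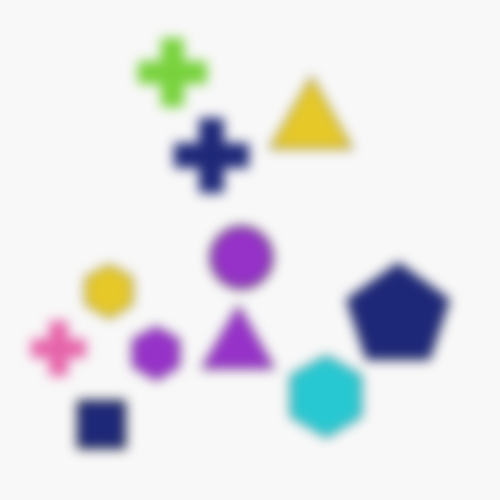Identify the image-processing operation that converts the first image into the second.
Strongly gaussian-blurred.

Shape edges and outlines are uniformly softened across the whole image.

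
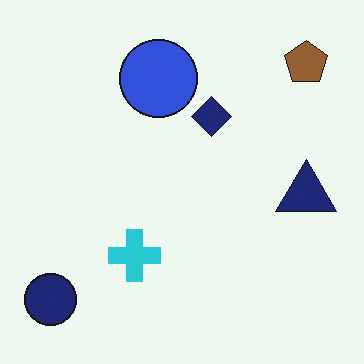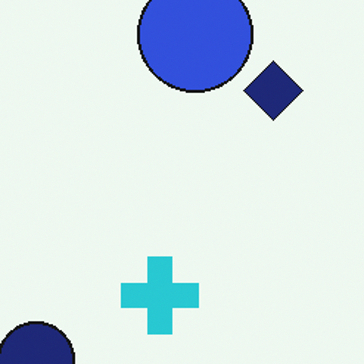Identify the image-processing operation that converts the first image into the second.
Cropped slightly and scaled back up.

The visible shapes are larger and the field of view is narrower; shapes near the original edges may be partly or wholly outside the frame — a crop-and-rescale.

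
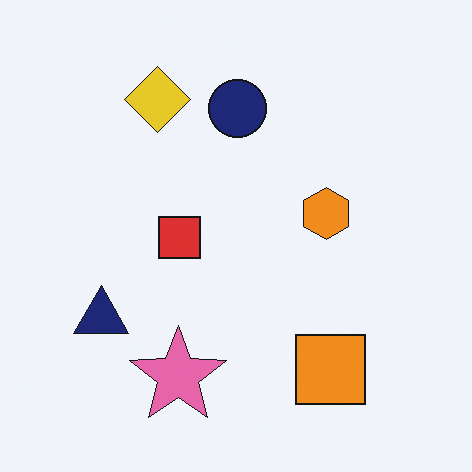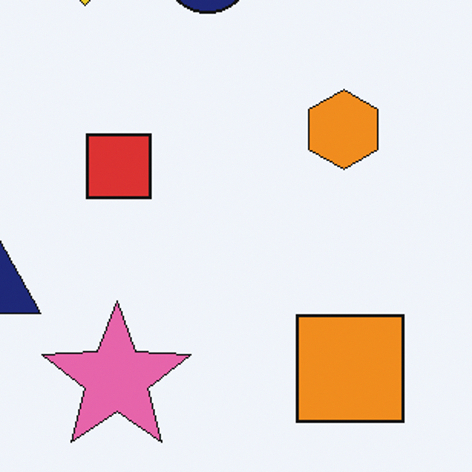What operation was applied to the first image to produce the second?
The image was cropped to a modestly smaller region and rescaled.

The visible shapes are larger and the field of view is narrower; shapes near the original edges may be partly or wholly outside the frame — a crop-and-rescale.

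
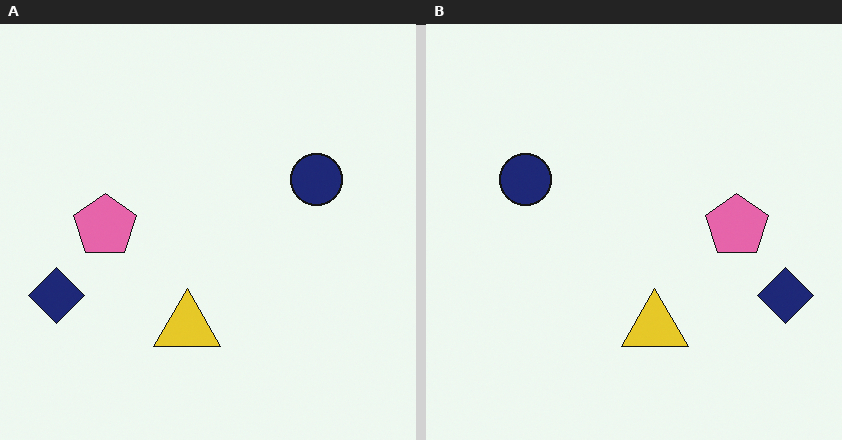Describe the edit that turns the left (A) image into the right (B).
It was flipped horizontally (left ↔ right).

The navy diamond is in the left of the left (A) image and the right of the right (B) — shapes on opposite sides of the vertical midline have swapped in a mirror flip.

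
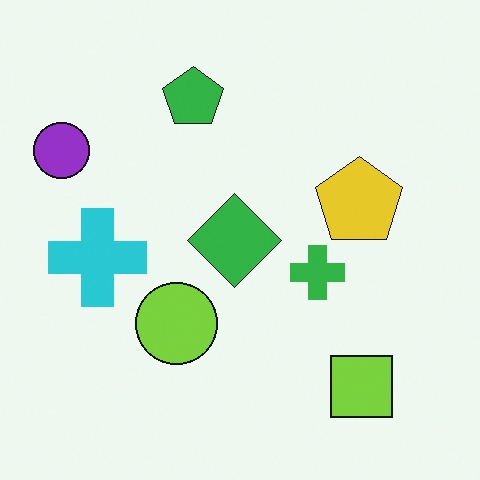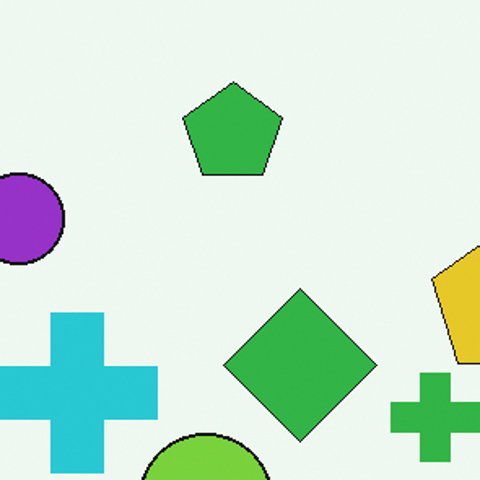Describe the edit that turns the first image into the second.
Cropped tightly and scaled back up.

The visible shapes are larger and the field of view is narrower; shapes near the original edges may be partly or wholly outside the frame — a crop-and-rescale.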